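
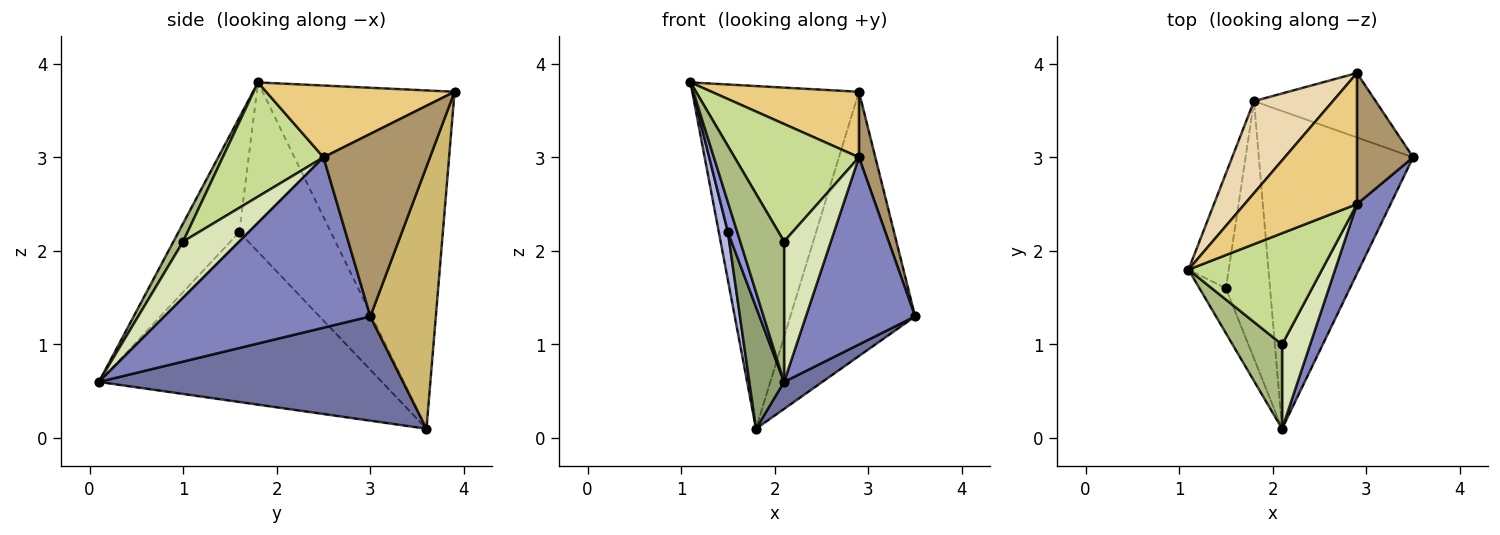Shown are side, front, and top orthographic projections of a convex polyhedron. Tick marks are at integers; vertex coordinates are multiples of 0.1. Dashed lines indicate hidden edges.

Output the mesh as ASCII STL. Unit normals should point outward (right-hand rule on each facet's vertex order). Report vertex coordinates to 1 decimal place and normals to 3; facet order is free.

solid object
 facet normal 0.559 -0.070 -0.826
  outer loop
   vertex 1.8 3.6 0.1
   vertex 3.5 3.0 1.3
   vertex 2.1 0.1 0.6
  endloop
 endfacet
 facet normal 0.870 -0.462 0.171
  outer loop
   vertex 2.9 2.5 3.0
   vertex 2.1 0.1 0.6
   vertex 3.5 3.0 1.3
  endloop
 endfacet
 facet normal -0.964 -0.148 -0.222
  outer loop
   vertex 1.5 1.6 2.2
   vertex 2.1 0.1 0.6
   vertex 1.1 1.8 3.8
  endloop
 endfacet
 facet normal -0.968 -0.096 -0.230
  outer loop
   vertex 1.5 1.6 2.2
   vertex 1.1 1.8 3.8
   vertex 1.8 3.6 0.1
  endloop
 endfacet
 facet normal -0.961 -0.118 -0.250
  outer loop
   vertex 1.5 1.6 2.2
   vertex 1.8 3.6 0.1
   vertex 2.1 0.1 0.6
  endloop
 endfacet
 facet normal 0.185 -0.843 0.506
  outer loop
   vertex 2.1 1.0 2.1
   vertex 1.1 1.8 3.8
   vertex 2.1 0.1 0.6
  endloop
 endfacet
 facet normal 0.507 -0.626 0.593
  outer loop
   vertex 2.1 1.0 2.1
   vertex 2.9 2.5 3.0
   vertex 1.1 1.8 3.8
  endloop
 endfacet
 facet normal 0.717 -0.598 0.359
  outer loop
   vertex 2.1 1.0 2.1
   vertex 2.1 0.1 0.6
   vertex 2.9 2.5 3.0
  endloop
 endfacet
 facet normal 0.946 -0.145 0.291
  outer loop
   vertex 2.9 3.9 3.7
   vertex 2.9 2.5 3.0
   vertex 3.5 3.0 1.3
  endloop
 endfacet
 facet normal 0.454 0.865 -0.211
  outer loop
   vertex 2.9 3.9 3.7
   vertex 3.5 3.0 1.3
   vertex 1.8 3.6 0.1
  endloop
 endfacet
 facet normal 0.496 -0.388 0.777
  outer loop
   vertex 2.9 3.9 3.7
   vertex 1.1 1.8 3.8
   vertex 2.9 2.5 3.0
  endloop
 endfacet
 facet normal -0.744 0.646 0.173
  outer loop
   vertex 2.9 3.9 3.7
   vertex 1.8 3.6 0.1
   vertex 1.1 1.8 3.8
  endloop
 endfacet
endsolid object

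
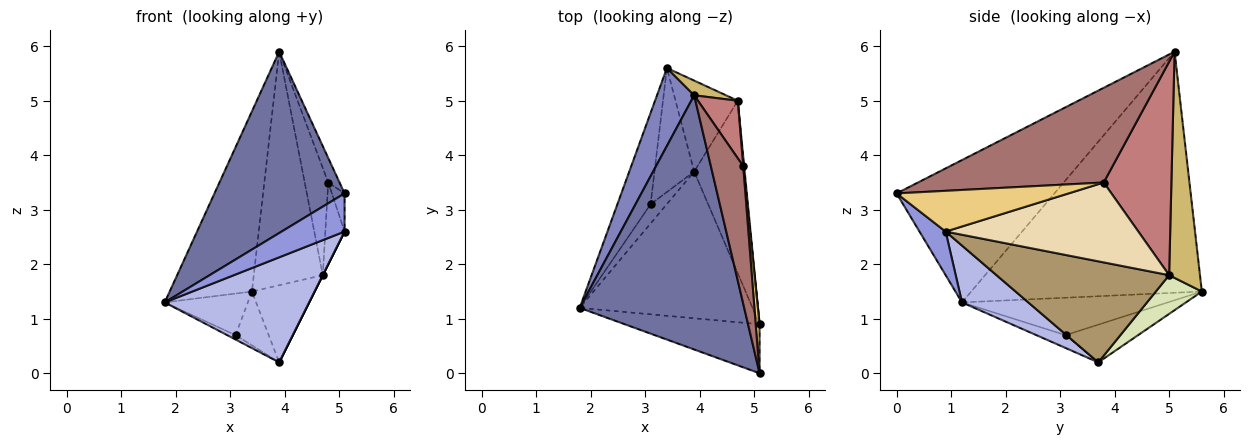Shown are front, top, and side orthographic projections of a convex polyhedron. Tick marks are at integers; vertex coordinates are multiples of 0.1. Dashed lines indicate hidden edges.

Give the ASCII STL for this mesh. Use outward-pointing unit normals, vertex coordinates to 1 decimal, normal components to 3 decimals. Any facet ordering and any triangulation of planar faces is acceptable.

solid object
 facet normal -0.576 -0.475 0.665
  outer loop
   vertex 3.9 5.1 5.9
   vertex 1.8 1.2 1.3
   vertex 5.1 0.0 3.3
  endloop
 endfacet
 facet normal -0.932 0.332 0.144
  outer loop
   vertex 3.9 5.1 5.9
   vertex 3.4 5.6 1.5
   vertex 1.8 1.2 1.3
  endloop
 endfacet
 facet normal 0.247 -0.595 -0.765
  outer loop
   vertex 5.1 0.9 2.6
   vertex 5.1 0.0 3.3
   vertex 1.8 1.2 1.3
  endloop
 endfacet
 facet normal 0.258 -0.563 -0.785
  outer loop
   vertex 5.1 0.9 2.6
   vertex 1.8 1.2 1.3
   vertex 3.9 3.7 0.2
  endloop
 endfacet
 facet normal -0.716 0.289 -0.635
  outer loop
   vertex 3.1 3.1 0.7
   vertex 1.8 1.2 1.3
   vertex 3.4 5.6 1.5
  endloop
 endfacet
 facet normal -0.614 0.177 -0.770
  outer loop
   vertex 3.1 3.1 0.7
   vertex 3.9 3.7 0.2
   vertex 1.8 1.2 1.3
  endloop
 endfacet
 facet normal -0.657 0.300 -0.691
  outer loop
   vertex 3.1 3.1 0.7
   vertex 3.4 5.6 1.5
   vertex 3.9 3.7 0.2
  endloop
 endfacet
 facet normal 0.429 0.584 -0.689
  outer loop
   vertex 4.7 5.0 1.8
   vertex 3.9 3.7 0.2
   vertex 3.4 5.6 1.5
  endloop
 endfacet
 facet normal 0.894 0.000 -0.447
  outer loop
   vertex 4.7 5.0 1.8
   vertex 5.1 0.9 2.6
   vertex 3.9 3.7 0.2
  endloop
 endfacet
 facet normal 0.407 0.911 0.057
  outer loop
   vertex 4.7 5.0 1.8
   vertex 3.4 5.6 1.5
   vertex 3.9 5.1 5.9
  endloop
 endfacet
 facet normal 0.993 0.073 0.094
  outer loop
   vertex 4.8 3.8 3.5
   vertex 5.1 0.0 3.3
   vertex 5.1 0.9 2.6
  endloop
 endfacet
 facet normal 0.995 0.099 0.012
  outer loop
   vertex 4.8 3.8 3.5
   vertex 5.1 0.9 2.6
   vertex 4.7 5.0 1.8
  endloop
 endfacet
 facet normal 0.945 0.058 0.323
  outer loop
   vertex 4.8 3.8 3.5
   vertex 3.9 5.1 5.9
   vertex 5.1 0.0 3.3
  endloop
 endfacet
 facet normal 0.930 0.323 0.174
  outer loop
   vertex 4.8 3.8 3.5
   vertex 4.7 5.0 1.8
   vertex 3.9 5.1 5.9
  endloop
 endfacet
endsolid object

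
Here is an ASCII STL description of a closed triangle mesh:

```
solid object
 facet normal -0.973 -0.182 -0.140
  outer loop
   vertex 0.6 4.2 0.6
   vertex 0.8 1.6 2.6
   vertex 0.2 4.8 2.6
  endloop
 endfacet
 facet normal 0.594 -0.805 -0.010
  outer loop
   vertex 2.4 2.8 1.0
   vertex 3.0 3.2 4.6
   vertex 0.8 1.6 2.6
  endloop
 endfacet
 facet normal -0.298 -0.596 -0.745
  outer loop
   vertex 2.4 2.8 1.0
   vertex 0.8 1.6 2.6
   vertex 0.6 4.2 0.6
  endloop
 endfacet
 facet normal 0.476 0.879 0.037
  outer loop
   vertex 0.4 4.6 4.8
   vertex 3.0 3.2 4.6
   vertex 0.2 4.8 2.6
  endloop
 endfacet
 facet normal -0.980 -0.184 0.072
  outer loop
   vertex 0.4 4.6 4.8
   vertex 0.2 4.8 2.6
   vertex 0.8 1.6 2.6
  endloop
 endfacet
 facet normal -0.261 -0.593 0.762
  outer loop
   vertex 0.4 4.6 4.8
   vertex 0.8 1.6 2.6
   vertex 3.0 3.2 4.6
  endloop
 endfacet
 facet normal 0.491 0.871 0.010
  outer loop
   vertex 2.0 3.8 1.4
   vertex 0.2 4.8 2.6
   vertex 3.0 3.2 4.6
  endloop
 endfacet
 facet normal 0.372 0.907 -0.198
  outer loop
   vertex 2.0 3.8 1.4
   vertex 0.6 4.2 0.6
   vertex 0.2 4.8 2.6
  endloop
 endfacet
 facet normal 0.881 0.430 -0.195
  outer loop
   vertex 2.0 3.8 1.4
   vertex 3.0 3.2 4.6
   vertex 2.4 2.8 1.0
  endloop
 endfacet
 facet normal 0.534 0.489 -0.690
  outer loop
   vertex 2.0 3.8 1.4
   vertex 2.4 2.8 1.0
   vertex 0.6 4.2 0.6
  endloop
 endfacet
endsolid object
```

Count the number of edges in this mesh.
15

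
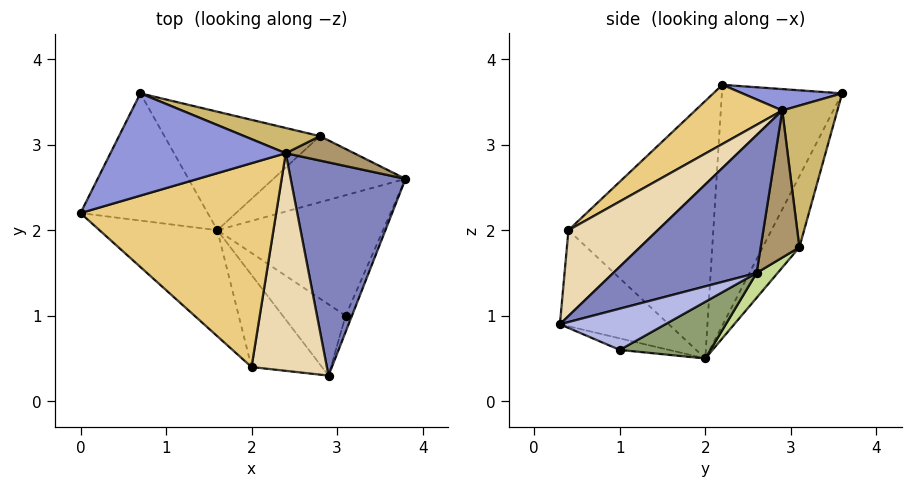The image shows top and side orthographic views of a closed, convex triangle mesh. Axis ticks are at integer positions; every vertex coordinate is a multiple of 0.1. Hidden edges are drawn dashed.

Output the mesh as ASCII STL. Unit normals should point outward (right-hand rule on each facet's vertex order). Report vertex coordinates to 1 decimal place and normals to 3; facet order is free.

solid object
 facet normal -0.818 0.378 -0.433
  outer loop
   vertex 0.7 3.6 3.6
   vertex 1.6 2.0 0.5
   vertex 0.0 2.2 3.7
  endloop
 endfacet
 facet normal 0.696 -0.424 0.580
  outer loop
   vertex 2.4 2.9 3.4
   vertex 2.9 0.3 0.9
   vertex 3.8 2.6 1.5
  endloop
 endfacet
 facet normal 0.121 0.010 0.993
  outer loop
   vertex 2.4 2.9 3.4
   vertex 0.7 3.6 3.6
   vertex 0.0 2.2 3.7
  endloop
 endfacet
 facet normal 0.934 -0.328 -0.143
  outer loop
   vertex 3.1 1.0 0.6
   vertex 3.8 2.6 1.5
   vertex 2.9 0.3 0.9
  endloop
 endfacet
 facet normal 0.301 0.364 -0.881
  outer loop
   vertex 3.1 1.0 0.6
   vertex 1.6 2.0 0.5
   vertex 3.8 2.6 1.5
  endloop
 endfacet
 facet normal -0.170 -0.347 -0.922
  outer loop
   vertex 3.1 1.0 0.6
   vertex 2.9 0.3 0.9
   vertex 1.6 2.0 0.5
  endloop
 endfacet
 facet normal 0.133 0.692 -0.709
  outer loop
   vertex 2.8 3.1 1.8
   vertex 3.8 2.6 1.5
   vertex 1.6 2.0 0.5
  endloop
 endfacet
 facet normal -0.228 0.837 -0.498
  outer loop
   vertex 2.8 3.1 1.8
   vertex 1.6 2.0 0.5
   vertex 0.7 3.6 3.6
  endloop
 endfacet
 facet normal 0.489 0.842 0.228
  outer loop
   vertex 2.8 3.1 1.8
   vertex 2.4 2.9 3.4
   vertex 3.8 2.6 1.5
  endloop
 endfacet
 facet normal 0.393 0.895 0.210
  outer loop
   vertex 2.8 3.1 1.8
   vertex 0.7 3.6 3.6
   vertex 2.4 2.9 3.4
  endloop
 endfacet
 facet normal 0.250 -0.503 0.827
  outer loop
   vertex 2.0 0.4 2.0
   vertex 2.4 2.9 3.4
   vertex 0.0 2.2 3.7
  endloop
 endfacet
 facet normal 0.675 -0.440 0.592
  outer loop
   vertex 2.0 0.4 2.0
   vertex 2.9 0.3 0.9
   vertex 2.4 2.9 3.4
  endloop
 endfacet
 facet normal -0.774 -0.525 -0.354
  outer loop
   vertex 2.0 0.4 2.0
   vertex 0.0 2.2 3.7
   vertex 1.6 2.0 0.5
  endloop
 endfacet
 facet normal -0.643 -0.603 -0.472
  outer loop
   vertex 2.0 0.4 2.0
   vertex 1.6 2.0 0.5
   vertex 2.9 0.3 0.9
  endloop
 endfacet
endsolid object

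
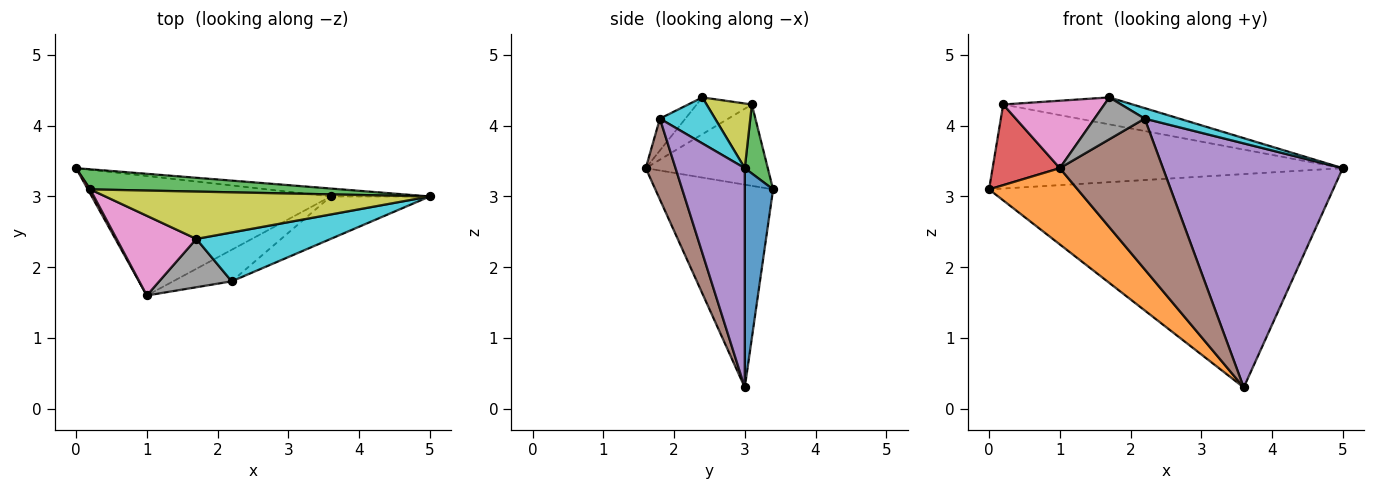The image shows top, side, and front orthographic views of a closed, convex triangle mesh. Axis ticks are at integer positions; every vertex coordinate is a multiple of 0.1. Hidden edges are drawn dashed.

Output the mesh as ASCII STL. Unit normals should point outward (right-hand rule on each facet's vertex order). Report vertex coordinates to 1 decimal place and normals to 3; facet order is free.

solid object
 facet normal 0.082 0.996 -0.037
  outer loop
   vertex 3.6 3.0 0.3
   vertex 0.0 3.4 3.1
   vertex 5.0 3.0 3.4
  endloop
 endfacet
 facet normal -0.582 -0.438 -0.686
  outer loop
   vertex 3.6 3.0 0.3
   vertex 1.0 1.6 3.4
   vertex 0.0 3.4 3.1
  endloop
 endfacet
 facet normal 0.064 0.971 0.232
  outer loop
   vertex 0.2 3.1 4.3
   vertex 5.0 3.0 3.4
   vertex 0.0 3.4 3.1
  endloop
 endfacet
 facet normal -0.876 -0.482 0.025
  outer loop
   vertex 0.2 3.1 4.3
   vertex 0.0 3.4 3.1
   vertex 1.0 1.6 3.4
  endloop
 endfacet
 facet normal 0.355 -0.921 -0.160
  outer loop
   vertex 2.2 1.8 4.1
   vertex 3.6 3.0 0.3
   vertex 5.0 3.0 3.4
  endloop
 endfacet
 facet normal 0.272 -0.942 -0.197
  outer loop
   vertex 2.2 1.8 4.1
   vertex 1.0 1.6 3.4
   vertex 3.6 3.0 0.3
  endloop
 endfacet
 facet normal -0.332 -0.609 0.720
  outer loop
   vertex 1.7 2.4 4.4
   vertex 0.2 3.1 4.3
   vertex 1.0 1.6 3.4
  endloop
 endfacet
 facet normal -0.315 -0.621 0.718
  outer loop
   vertex 1.7 2.4 4.4
   vertex 1.0 1.6 3.4
   vertex 2.2 1.8 4.1
  endloop
 endfacet
 facet normal 0.171 0.488 0.856
  outer loop
   vertex 1.7 2.4 4.4
   vertex 5.0 3.0 3.4
   vertex 0.2 3.1 4.3
  endloop
 endfacet
 facet normal 0.317 -0.199 0.927
  outer loop
   vertex 1.7 2.4 4.4
   vertex 2.2 1.8 4.1
   vertex 5.0 3.0 3.4
  endloop
 endfacet
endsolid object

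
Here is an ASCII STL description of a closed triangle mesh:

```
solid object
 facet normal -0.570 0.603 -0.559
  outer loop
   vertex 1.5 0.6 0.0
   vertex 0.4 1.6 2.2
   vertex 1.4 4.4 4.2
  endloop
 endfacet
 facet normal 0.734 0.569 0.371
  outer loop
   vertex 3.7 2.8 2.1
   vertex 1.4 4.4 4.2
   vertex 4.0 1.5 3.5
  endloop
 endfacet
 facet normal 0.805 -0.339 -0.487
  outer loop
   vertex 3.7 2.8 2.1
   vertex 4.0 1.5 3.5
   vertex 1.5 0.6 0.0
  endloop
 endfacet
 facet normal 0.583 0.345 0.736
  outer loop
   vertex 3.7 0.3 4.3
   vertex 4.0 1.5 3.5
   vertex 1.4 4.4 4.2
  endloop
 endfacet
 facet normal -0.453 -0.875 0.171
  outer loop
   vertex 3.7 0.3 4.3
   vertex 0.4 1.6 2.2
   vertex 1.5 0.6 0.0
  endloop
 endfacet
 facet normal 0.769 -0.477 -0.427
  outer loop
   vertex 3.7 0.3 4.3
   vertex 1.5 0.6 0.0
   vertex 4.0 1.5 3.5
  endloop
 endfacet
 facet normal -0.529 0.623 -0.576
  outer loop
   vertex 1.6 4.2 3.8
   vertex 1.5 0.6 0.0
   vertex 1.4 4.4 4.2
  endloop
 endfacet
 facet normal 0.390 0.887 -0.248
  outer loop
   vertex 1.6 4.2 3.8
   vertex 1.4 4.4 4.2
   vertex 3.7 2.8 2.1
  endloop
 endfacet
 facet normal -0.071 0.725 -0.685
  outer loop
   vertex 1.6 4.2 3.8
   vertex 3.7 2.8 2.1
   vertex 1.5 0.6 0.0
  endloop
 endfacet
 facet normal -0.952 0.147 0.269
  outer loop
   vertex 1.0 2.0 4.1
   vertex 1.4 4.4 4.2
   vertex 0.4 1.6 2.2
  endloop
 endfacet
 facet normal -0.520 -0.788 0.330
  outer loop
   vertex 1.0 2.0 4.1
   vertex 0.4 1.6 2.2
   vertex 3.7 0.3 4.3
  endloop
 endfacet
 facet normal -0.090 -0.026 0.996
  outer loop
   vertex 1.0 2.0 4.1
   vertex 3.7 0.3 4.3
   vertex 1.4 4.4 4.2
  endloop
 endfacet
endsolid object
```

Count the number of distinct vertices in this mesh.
8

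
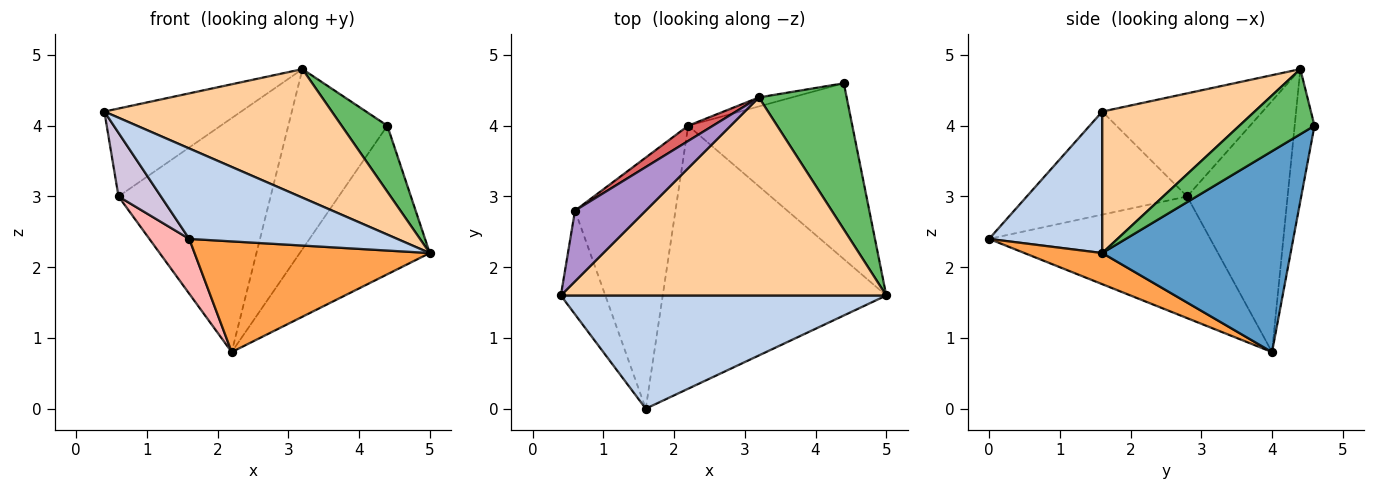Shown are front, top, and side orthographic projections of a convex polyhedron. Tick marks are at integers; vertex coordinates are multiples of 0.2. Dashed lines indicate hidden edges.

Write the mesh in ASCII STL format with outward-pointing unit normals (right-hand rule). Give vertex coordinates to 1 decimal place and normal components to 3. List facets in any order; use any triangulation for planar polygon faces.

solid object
 facet normal 0.683 0.471 -0.558
  outer loop
   vertex 2.2 4.0 0.8
   vertex 4.4 4.6 4.0
   vertex 5.0 1.6 2.2
  endloop
 endfacet
 facet normal 0.322 -0.591 0.740
  outer loop
   vertex 1.6 0.0 2.4
   vertex 5.0 1.6 2.2
   vertex 0.4 1.6 4.2
  endloop
 endfacet
 facet normal 0.127 -0.385 -0.914
  outer loop
   vertex 1.6 0.0 2.4
   vertex 2.2 4.0 0.8
   vertex 5.0 1.6 2.2
  endloop
 endfacet
 facet normal 0.343 -0.511 0.788
  outer loop
   vertex 3.2 4.4 4.8
   vertex 0.4 1.6 4.2
   vertex 5.0 1.6 2.2
  endloop
 endfacet
 facet normal 0.560 -0.341 0.755
  outer loop
   vertex 3.2 4.4 4.8
   vertex 5.0 1.6 2.2
   vertex 4.4 4.6 4.0
  endloop
 endfacet
 facet normal -0.196 0.979 -0.049
  outer loop
   vertex 3.2 4.4 4.8
   vertex 4.4 4.6 4.0
   vertex 2.2 4.0 0.8
  endloop
 endfacet
 facet normal -0.550 0.833 0.054
  outer loop
   vertex 0.6 2.8 3.0
   vertex 3.2 4.4 4.8
   vertex 2.2 4.0 0.8
  endloop
 endfacet
 facet normal -0.764 -0.138 -0.631
  outer loop
   vertex 0.6 2.8 3.0
   vertex 2.2 4.0 0.8
   vertex 1.6 0.0 2.4
  endloop
 endfacet
 facet normal -0.674 0.575 0.463
  outer loop
   vertex 0.6 2.8 3.0
   vertex 0.4 1.6 4.2
   vertex 3.2 4.4 4.8
  endloop
 endfacet
 facet normal -0.892 -0.236 -0.385
  outer loop
   vertex 0.6 2.8 3.0
   vertex 1.6 0.0 2.4
   vertex 0.4 1.6 4.2
  endloop
 endfacet
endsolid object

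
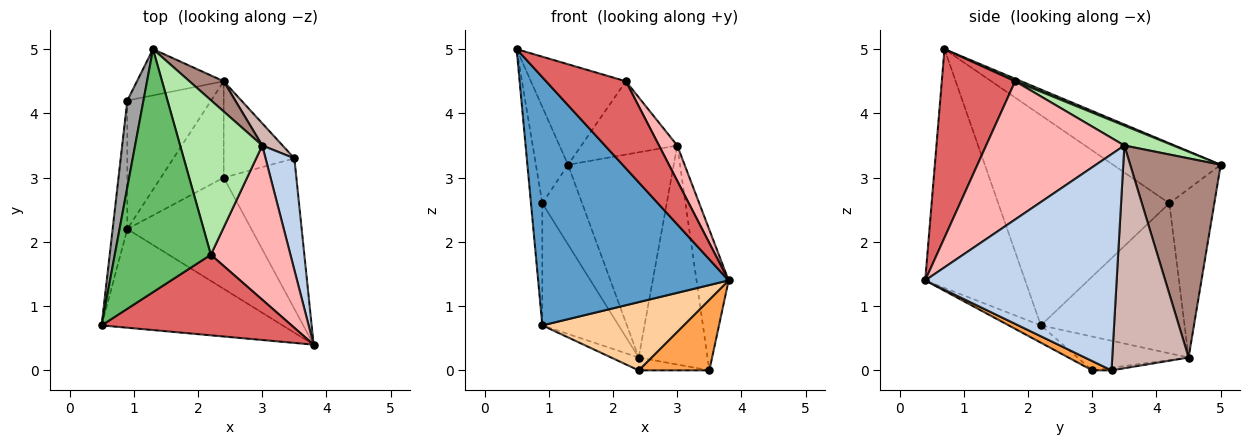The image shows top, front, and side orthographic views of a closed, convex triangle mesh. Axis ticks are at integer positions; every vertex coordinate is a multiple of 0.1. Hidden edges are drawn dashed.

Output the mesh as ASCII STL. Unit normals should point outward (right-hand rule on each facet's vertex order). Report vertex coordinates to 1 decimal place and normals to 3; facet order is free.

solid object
 facet normal -0.438 -0.835 -0.332
  outer loop
   vertex 0.9 2.2 0.7
   vertex 3.8 0.4 1.4
   vertex 0.5 0.7 5.0
  endloop
 endfacet
 facet normal 0.978 0.164 0.130
  outer loop
   vertex 3.0 3.5 3.5
   vertex 3.8 0.4 1.4
   vertex 3.5 3.3 0.0
  endloop
 endfacet
 facet normal 0.115 -0.422 -0.899
  outer loop
   vertex 2.4 3.0 0.0
   vertex 3.5 3.3 0.0
   vertex 3.8 0.4 1.4
  endloop
 endfacet
 facet normal -0.118 -0.519 -0.846
  outer loop
   vertex 2.4 3.0 0.0
   vertex 3.8 0.4 1.4
   vertex 0.9 2.2 0.7
  endloop
 endfacet
 facet normal 0.024 0.382 0.924
  outer loop
   vertex 2.2 1.8 4.5
   vertex 1.3 5.0 3.2
   vertex 0.5 0.7 5.0
  endloop
 endfacet
 facet normal 0.214 0.419 0.883
  outer loop
   vertex 2.2 1.8 4.5
   vertex 3.0 3.5 3.5
   vertex 1.3 5.0 3.2
  endloop
 endfacet
 facet normal 0.559 -0.608 0.563
  outer loop
   vertex 2.2 1.8 4.5
   vertex 0.5 0.7 5.0
   vertex 3.8 0.4 1.4
  endloop
 endfacet
 facet normal 0.861 -0.114 0.496
  outer loop
   vertex 2.2 1.8 4.5
   vertex 3.8 0.4 1.4
   vertex 3.0 3.5 3.5
  endloop
 endfacet
 facet normal -0.470 0.117 -0.875
  outer loop
   vertex 2.4 4.5 0.2
   vertex 2.4 3.0 0.0
   vertex 0.9 2.2 0.7
  endloop
 endfacet
 facet normal -0.036 0.132 -0.991
  outer loop
   vertex 2.4 4.5 0.2
   vertex 3.5 3.3 0.0
   vertex 2.4 3.0 0.0
  endloop
 endfacet
 facet normal 0.646 0.755 0.111
  outer loop
   vertex 2.4 4.5 0.2
   vertex 1.3 5.0 3.2
   vertex 3.0 3.5 3.5
  endloop
 endfacet
 facet normal 0.741 0.668 0.068
  outer loop
   vertex 2.4 4.5 0.2
   vertex 3.0 3.5 3.5
   vertex 3.5 3.3 0.0
  endloop
 endfacet
 facet normal -0.699 0.619 -0.359
  outer loop
   vertex 0.9 4.2 2.6
   vertex 1.3 5.0 3.2
   vertex 2.4 4.5 0.2
  endloop
 endfacet
 facet normal -0.792 0.420 -0.443
  outer loop
   vertex 0.9 4.2 2.6
   vertex 2.4 4.5 0.2
   vertex 0.9 2.2 0.7
  endloop
 endfacet
 facet normal -0.928 0.277 0.249
  outer loop
   vertex 0.9 4.2 2.6
   vertex 0.5 0.7 5.0
   vertex 1.3 5.0 3.2
  endloop
 endfacet
 facet normal -0.995 0.066 -0.070
  outer loop
   vertex 0.9 4.2 2.6
   vertex 0.9 2.2 0.7
   vertex 0.5 0.7 5.0
  endloop
 endfacet
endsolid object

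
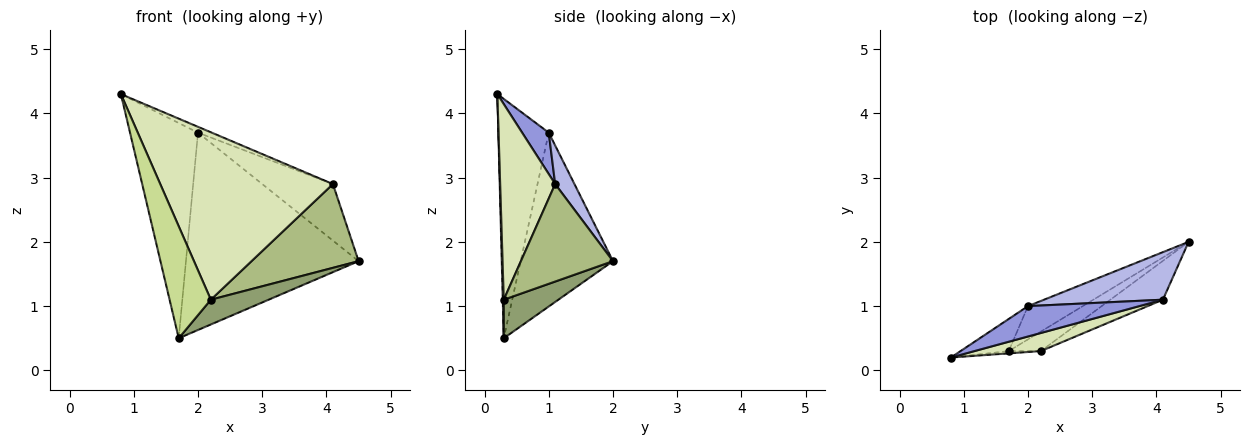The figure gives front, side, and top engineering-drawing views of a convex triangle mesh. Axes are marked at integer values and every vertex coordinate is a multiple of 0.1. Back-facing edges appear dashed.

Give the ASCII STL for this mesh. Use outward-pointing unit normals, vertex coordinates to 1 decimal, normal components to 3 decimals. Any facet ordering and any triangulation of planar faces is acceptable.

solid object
 facet normal -0.591 0.798 -0.119
  outer loop
   vertex 2.0 1.0 3.7
   vertex 1.7 0.3 0.5
   vertex 0.8 0.2 4.3
  endloop
 endfacet
 facet normal -0.467 0.872 -0.147
  outer loop
   vertex 2.0 1.0 3.7
   vertex 4.5 2.0 1.7
   vertex 1.7 0.3 0.5
  endloop
 endfacet
 facet normal 0.343 0.177 0.922
  outer loop
   vertex 4.1 1.1 2.9
   vertex 2.0 1.0 3.7
   vertex 0.8 0.2 4.3
  endloop
 endfacet
 facet normal 0.204 0.749 0.630
  outer loop
   vertex 4.1 1.1 2.9
   vertex 4.5 2.0 1.7
   vertex 2.0 1.0 3.7
  endloop
 endfacet
 facet normal 0.596 -0.631 -0.497
  outer loop
   vertex 2.2 0.3 1.1
   vertex 1.7 0.3 0.5
   vertex 4.5 2.0 1.7
  endloop
 endfacet
 facet normal 0.615 -0.715 -0.331
  outer loop
   vertex 2.2 0.3 1.1
   vertex 4.5 2.0 1.7
   vertex 4.1 1.1 2.9
  endloop
 endfacet
 facet normal 0.025 -0.999 -0.020
  outer loop
   vertex 2.2 0.3 1.1
   vertex 0.8 0.2 4.3
   vertex 1.7 0.3 0.5
  endloop
 endfacet
 facet normal 0.302 -0.948 0.102
  outer loop
   vertex 2.2 0.3 1.1
   vertex 4.1 1.1 2.9
   vertex 0.8 0.2 4.3
  endloop
 endfacet
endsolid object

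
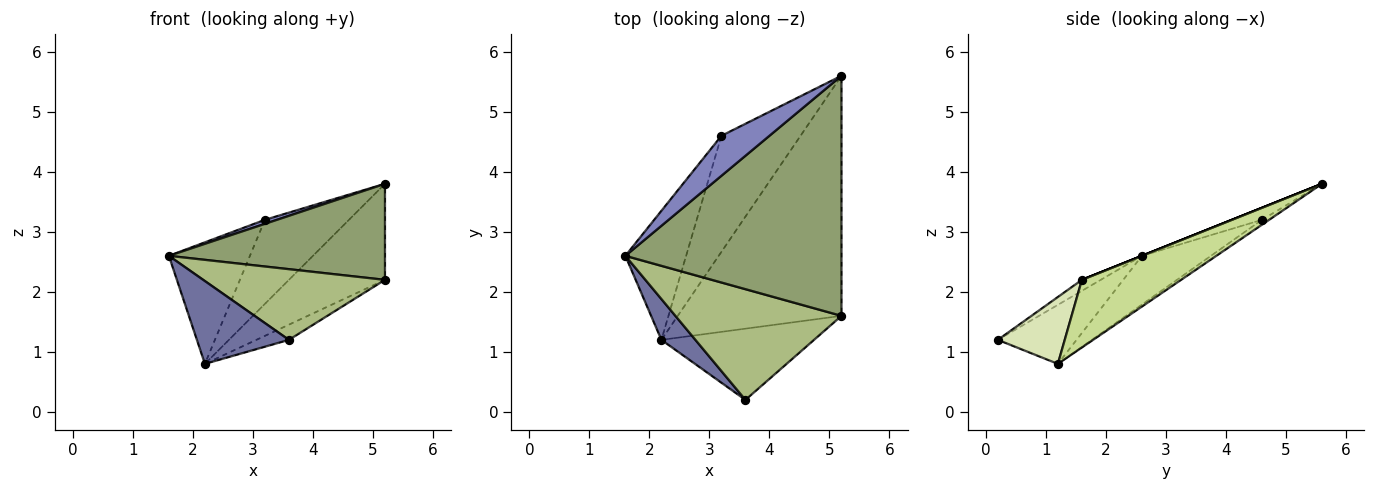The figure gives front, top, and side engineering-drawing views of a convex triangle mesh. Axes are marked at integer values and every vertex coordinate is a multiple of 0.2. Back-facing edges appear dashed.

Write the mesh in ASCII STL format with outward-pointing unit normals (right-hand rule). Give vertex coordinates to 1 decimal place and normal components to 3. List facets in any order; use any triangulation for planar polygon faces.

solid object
 facet normal -0.609 -0.712 0.351
  outer loop
   vertex 2.2 1.2 0.8
   vertex 3.6 0.2 1.2
   vertex 1.6 2.6 2.6
  endloop
 endfacet
 facet normal -0.241 -0.097 0.966
  outer loop
   vertex 3.2 4.6 3.2
   vertex 1.6 2.6 2.6
   vertex 5.2 5.6 3.8
  endloop
 endfacet
 facet normal -0.504 0.592 -0.629
  outer loop
   vertex 3.2 4.6 3.2
   vertex 2.2 1.2 0.8
   vertex 1.6 2.6 2.6
  endloop
 endfacet
 facet normal -0.050 0.586 -0.809
  outer loop
   vertex 3.2 4.6 3.2
   vertex 5.2 5.6 3.8
   vertex 2.2 1.2 0.8
  endloop
 endfacet
 facet normal 0.000 -0.371 0.928
  outer loop
   vertex 5.2 1.6 2.2
   vertex 5.2 5.6 3.8
   vertex 1.6 2.6 2.6
  endloop
 endfacet
 facet normal -0.056 -0.537 0.842
  outer loop
   vertex 5.2 1.6 2.2
   vertex 1.6 2.6 2.6
   vertex 3.6 0.2 1.2
  endloop
 endfacet
 facet normal 0.358 0.347 -0.867
  outer loop
   vertex 5.2 1.6 2.2
   vertex 2.2 1.2 0.8
   vertex 5.2 5.6 3.8
  endloop
 endfacet
 facet normal 0.394 0.192 -0.899
  outer loop
   vertex 5.2 1.6 2.2
   vertex 3.6 0.2 1.2
   vertex 2.2 1.2 0.8
  endloop
 endfacet
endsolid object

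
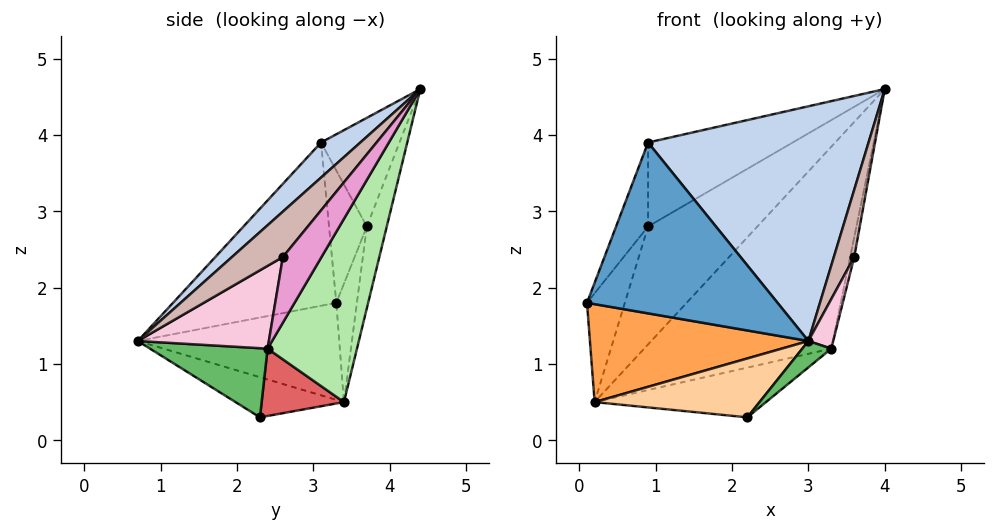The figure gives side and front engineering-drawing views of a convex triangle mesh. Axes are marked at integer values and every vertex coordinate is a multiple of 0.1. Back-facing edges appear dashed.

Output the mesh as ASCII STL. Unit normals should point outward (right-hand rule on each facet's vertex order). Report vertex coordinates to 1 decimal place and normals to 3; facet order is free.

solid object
 facet normal -0.641 -0.748 0.173
  outer loop
   vertex 0.9 3.1 3.9
   vertex 0.1 3.3 1.8
   vertex 3.0 0.7 1.3
  endloop
 endfacet
 facet normal 0.121 -0.679 0.724
  outer loop
   vertex 0.9 3.1 3.9
   vertex 3.0 0.7 1.3
   vertex 4.0 4.4 4.6
  endloop
 endfacet
 facet normal -0.674 -0.731 -0.108
  outer loop
   vertex 0.2 3.4 0.5
   vertex 3.0 0.7 1.3
   vertex 0.1 3.3 1.8
  endloop
 endfacet
 facet normal -0.409 -0.622 -0.668
  outer loop
   vertex 0.2 3.4 0.5
   vertex 2.2 2.3 0.3
   vertex 3.0 0.7 1.3
  endloop
 endfacet
 facet normal 0.634 -0.156 -0.757
  outer loop
   vertex 3.3 2.4 1.2
   vertex 3.0 0.7 1.3
   vertex 2.2 2.3 0.3
  endloop
 endfacet
 facet normal 0.366 0.767 -0.527
  outer loop
   vertex 3.3 2.4 1.2
   vertex 0.2 3.4 0.5
   vertex 4.0 4.4 4.6
  endloop
 endfacet
 facet normal 0.366 0.763 -0.533
  outer loop
   vertex 3.3 2.4 1.2
   vertex 2.2 2.3 0.3
   vertex 0.2 3.4 0.5
  endloop
 endfacet
 facet normal -0.720 0.609 0.332
  outer loop
   vertex 0.9 3.7 2.8
   vertex 0.1 3.3 1.8
   vertex 0.9 3.1 3.9
  endloop
 endfacet
 facet normal -0.430 0.793 0.432
  outer loop
   vertex 0.9 3.7 2.8
   vertex 0.9 3.1 3.9
   vertex 4.0 4.4 4.6
  endloop
 endfacet
 facet normal -0.478 0.878 0.031
  outer loop
   vertex 0.9 3.7 2.8
   vertex 0.2 3.4 0.5
   vertex 0.1 3.3 1.8
  endloop
 endfacet
 facet normal -0.179 0.981 -0.074
  outer loop
   vertex 0.9 3.7 2.8
   vertex 4.0 4.4 4.6
   vertex 0.2 3.4 0.5
  endloop
 endfacet
 facet normal 0.920 -0.368 0.134
  outer loop
   vertex 3.6 2.6 2.4
   vertex 4.0 4.4 4.6
   vertex 3.0 0.7 1.3
  endloop
 endfacet
 facet normal 0.961 0.101 -0.257
  outer loop
   vertex 3.6 2.6 2.4
   vertex 3.3 2.4 1.2
   vertex 4.0 4.4 4.6
  endloop
 endfacet
 facet normal 0.961 -0.182 -0.210
  outer loop
   vertex 3.6 2.6 2.4
   vertex 3.0 0.7 1.3
   vertex 3.3 2.4 1.2
  endloop
 endfacet
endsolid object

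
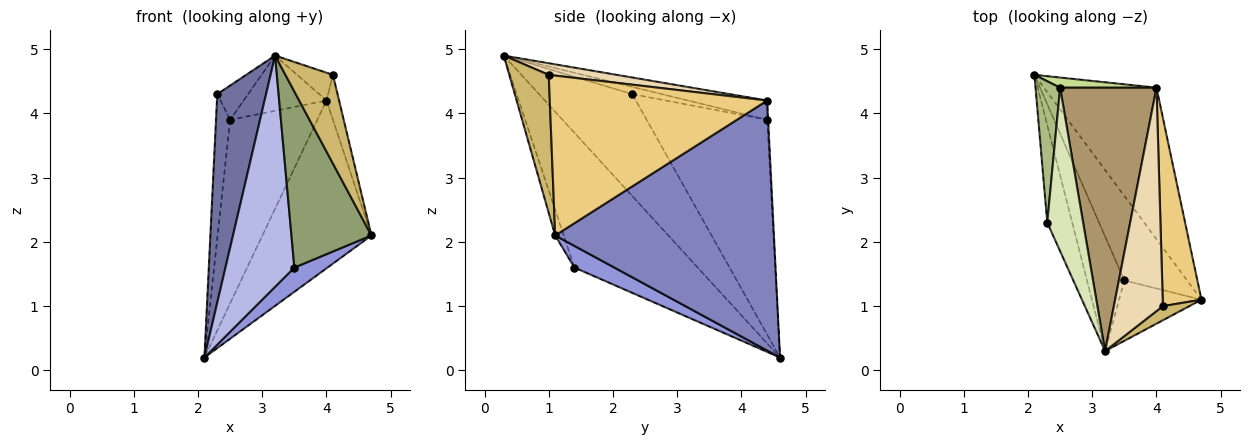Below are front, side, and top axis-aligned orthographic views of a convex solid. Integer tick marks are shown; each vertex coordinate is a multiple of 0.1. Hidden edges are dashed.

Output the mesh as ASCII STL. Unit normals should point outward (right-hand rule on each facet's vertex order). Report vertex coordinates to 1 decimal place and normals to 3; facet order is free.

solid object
 facet normal -0.866 -0.453 -0.212
  outer loop
   vertex 2.3 2.3 4.3
   vertex 2.1 4.6 0.2
   vertex 3.2 0.3 4.9
  endloop
 endfacet
 facet normal 0.830 0.414 -0.374
  outer loop
   vertex 4.0 4.4 4.2
   vertex 4.7 1.1 2.1
   vertex 2.1 4.6 0.2
  endloop
 endfacet
 facet normal 0.315 -0.261 -0.912
  outer loop
   vertex 3.5 1.4 1.6
   vertex 2.1 4.6 0.2
   vertex 4.7 1.1 2.1
  endloop
 endfacet
 facet normal -0.848 -0.474 -0.235
  outer loop
   vertex 3.5 1.4 1.6
   vertex 3.2 0.3 4.9
   vertex 2.1 4.6 0.2
  endloop
 endfacet
 facet normal -0.101 -0.941 -0.323
  outer loop
   vertex 3.5 1.4 1.6
   vertex 4.7 1.1 2.1
   vertex 3.2 0.3 4.9
  endloop
 endfacet
 facet normal -0.987 0.115 0.113
  outer loop
   vertex 2.5 4.4 3.9
   vertex 2.1 4.6 0.2
   vertex 2.3 2.3 4.3
  endloop
 endfacet
 facet normal -0.011 0.998 0.055
  outer loop
   vertex 2.5 4.4 3.9
   vertex 4.0 4.4 4.2
   vertex 2.1 4.6 0.2
  endloop
 endfacet
 facet normal -0.193 0.201 0.960
  outer loop
   vertex 2.5 4.4 3.9
   vertex 2.3 2.3 4.3
   vertex 3.2 0.3 4.9
  endloop
 endfacet
 facet normal -0.192 0.201 0.960
  outer loop
   vertex 2.5 4.4 3.9
   vertex 3.2 0.3 4.9
   vertex 4.0 4.4 4.2
  endloop
 endfacet
 facet normal 0.634 -0.763 0.122
  outer loop
   vertex 4.1 1.0 4.6
   vertex 3.2 0.3 4.9
   vertex 4.7 1.1 2.1
  endloop
 endfacet
 facet normal 0.970 0.056 0.235
  outer loop
   vertex 4.1 1.0 4.6
   vertex 4.7 1.1 2.1
   vertex 4.0 4.4 4.2
  endloop
 endfacet
 facet normal 0.228 0.120 0.966
  outer loop
   vertex 4.1 1.0 4.6
   vertex 4.0 4.4 4.2
   vertex 3.2 0.3 4.9
  endloop
 endfacet
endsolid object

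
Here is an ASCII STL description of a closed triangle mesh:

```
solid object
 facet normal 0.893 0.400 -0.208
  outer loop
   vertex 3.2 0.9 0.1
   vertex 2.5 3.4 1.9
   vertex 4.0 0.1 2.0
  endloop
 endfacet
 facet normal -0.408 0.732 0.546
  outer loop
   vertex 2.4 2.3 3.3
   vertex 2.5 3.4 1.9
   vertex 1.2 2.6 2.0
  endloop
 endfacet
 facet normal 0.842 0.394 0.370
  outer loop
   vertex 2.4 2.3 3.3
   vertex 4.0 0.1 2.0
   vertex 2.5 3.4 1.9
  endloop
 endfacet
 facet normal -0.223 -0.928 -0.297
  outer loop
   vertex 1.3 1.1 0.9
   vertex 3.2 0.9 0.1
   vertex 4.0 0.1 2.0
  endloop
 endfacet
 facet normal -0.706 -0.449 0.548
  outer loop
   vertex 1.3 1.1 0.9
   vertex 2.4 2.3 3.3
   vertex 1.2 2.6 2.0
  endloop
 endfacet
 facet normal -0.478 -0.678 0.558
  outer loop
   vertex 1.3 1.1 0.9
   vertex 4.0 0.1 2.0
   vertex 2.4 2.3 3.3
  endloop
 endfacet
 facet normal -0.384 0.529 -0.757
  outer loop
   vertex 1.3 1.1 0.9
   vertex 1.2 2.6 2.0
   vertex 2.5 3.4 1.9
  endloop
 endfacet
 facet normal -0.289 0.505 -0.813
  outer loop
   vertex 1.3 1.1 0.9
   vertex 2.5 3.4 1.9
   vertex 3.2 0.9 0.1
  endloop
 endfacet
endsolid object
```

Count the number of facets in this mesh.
8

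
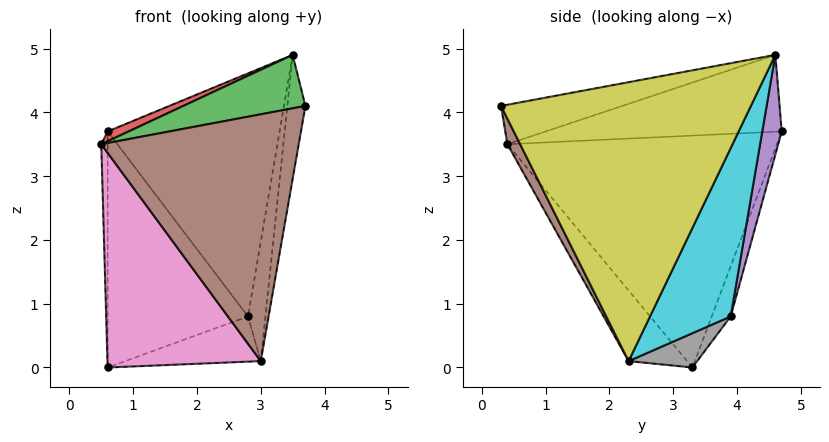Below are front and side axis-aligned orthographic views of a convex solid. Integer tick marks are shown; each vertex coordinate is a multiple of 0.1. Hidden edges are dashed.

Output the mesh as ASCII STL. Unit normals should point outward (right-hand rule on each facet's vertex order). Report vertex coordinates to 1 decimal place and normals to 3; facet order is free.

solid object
 facet normal -1.000 0.024 -0.009
  outer loop
   vertex 0.6 3.3 0.0
   vertex 0.5 0.4 3.5
   vertex 0.6 4.7 3.7
  endloop
 endfacet
 facet normal -0.125 0.928 -0.351
  outer loop
   vertex 2.8 3.9 0.8
   vertex 0.6 3.3 0.0
   vertex 0.6 4.7 3.7
  endloop
 endfacet
 facet normal -0.187 -0.188 0.964
  outer loop
   vertex 3.5 4.6 4.9
   vertex 0.5 0.4 3.5
   vertex 3.7 0.3 4.1
  endloop
 endfacet
 facet normal -0.383 -0.034 0.923
  outer loop
   vertex 3.5 4.6 4.9
   vertex 0.6 4.7 3.7
   vertex 0.5 0.4 3.5
  endloop
 endfacet
 facet normal 0.110 0.976 -0.186
  outer loop
   vertex 3.5 4.6 4.9
   vertex 2.8 3.9 0.8
   vertex 0.6 4.7 3.7
  endloop
 endfacet
 facet normal 0.057 -0.889 -0.454
  outer loop
   vertex 3.0 2.3 0.1
   vertex 3.7 0.3 4.1
   vertex 0.5 0.4 3.5
  endloop
 endfacet
 facet normal -0.281 -0.735 -0.617
  outer loop
   vertex 3.0 2.3 0.1
   vertex 0.5 0.4 3.5
   vertex 0.6 3.3 0.0
  endloop
 endfacet
 facet normal 0.209 0.414 -0.886
  outer loop
   vertex 3.0 2.3 0.1
   vertex 0.6 3.3 0.0
   vertex 2.8 3.9 0.8
  endloop
 endfacet
 facet normal 0.988 0.071 -0.137
  outer loop
   vertex 3.0 2.3 0.1
   vertex 3.5 4.6 4.9
   vertex 3.7 0.3 4.1
  endloop
 endfacet
 facet normal 0.958 0.207 -0.199
  outer loop
   vertex 3.0 2.3 0.1
   vertex 2.8 3.9 0.8
   vertex 3.5 4.6 4.9
  endloop
 endfacet
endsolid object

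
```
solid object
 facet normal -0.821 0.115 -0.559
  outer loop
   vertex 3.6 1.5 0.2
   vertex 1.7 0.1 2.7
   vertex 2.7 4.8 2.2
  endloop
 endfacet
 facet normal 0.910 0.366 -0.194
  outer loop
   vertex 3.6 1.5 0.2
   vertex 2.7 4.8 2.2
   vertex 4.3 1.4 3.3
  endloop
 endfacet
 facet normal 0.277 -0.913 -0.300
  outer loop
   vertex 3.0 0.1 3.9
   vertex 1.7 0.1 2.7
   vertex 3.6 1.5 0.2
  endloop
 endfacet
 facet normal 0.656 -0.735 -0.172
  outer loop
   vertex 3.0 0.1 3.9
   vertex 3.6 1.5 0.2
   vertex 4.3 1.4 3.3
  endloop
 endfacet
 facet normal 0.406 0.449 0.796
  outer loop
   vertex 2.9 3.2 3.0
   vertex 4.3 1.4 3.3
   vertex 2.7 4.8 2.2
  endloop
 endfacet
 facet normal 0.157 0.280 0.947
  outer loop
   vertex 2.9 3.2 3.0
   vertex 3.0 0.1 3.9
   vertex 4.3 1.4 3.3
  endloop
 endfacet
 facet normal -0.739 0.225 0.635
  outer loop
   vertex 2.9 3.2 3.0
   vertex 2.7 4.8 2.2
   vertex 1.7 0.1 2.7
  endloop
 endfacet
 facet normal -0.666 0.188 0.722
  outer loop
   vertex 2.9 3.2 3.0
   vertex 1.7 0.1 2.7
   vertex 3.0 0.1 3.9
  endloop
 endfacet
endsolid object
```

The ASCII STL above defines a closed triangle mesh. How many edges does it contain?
12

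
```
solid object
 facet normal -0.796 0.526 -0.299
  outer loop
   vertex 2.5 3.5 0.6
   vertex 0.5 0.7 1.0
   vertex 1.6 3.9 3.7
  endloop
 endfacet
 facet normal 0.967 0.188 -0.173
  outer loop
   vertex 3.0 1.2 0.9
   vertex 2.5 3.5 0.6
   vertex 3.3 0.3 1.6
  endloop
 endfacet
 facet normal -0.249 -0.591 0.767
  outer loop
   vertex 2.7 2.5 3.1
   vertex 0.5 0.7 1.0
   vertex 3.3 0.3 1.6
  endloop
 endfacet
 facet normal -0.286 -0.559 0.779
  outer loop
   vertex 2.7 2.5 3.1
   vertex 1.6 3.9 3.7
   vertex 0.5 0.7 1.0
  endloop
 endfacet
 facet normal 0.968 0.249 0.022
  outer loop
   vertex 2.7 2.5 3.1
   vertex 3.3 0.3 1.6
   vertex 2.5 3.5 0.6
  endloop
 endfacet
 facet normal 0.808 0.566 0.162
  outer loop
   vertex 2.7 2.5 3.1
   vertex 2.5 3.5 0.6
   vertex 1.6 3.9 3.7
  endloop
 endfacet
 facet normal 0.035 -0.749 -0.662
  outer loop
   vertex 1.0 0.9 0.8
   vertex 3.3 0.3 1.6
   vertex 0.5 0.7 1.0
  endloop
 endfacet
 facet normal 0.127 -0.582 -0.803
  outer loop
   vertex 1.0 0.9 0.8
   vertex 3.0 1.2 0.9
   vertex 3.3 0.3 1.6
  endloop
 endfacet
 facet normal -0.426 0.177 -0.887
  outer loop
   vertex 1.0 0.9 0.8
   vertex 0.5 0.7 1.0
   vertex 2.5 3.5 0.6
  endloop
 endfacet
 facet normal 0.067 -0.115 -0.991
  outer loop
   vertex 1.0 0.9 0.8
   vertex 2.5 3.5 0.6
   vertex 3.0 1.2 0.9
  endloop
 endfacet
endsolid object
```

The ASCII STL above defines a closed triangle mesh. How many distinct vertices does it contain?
7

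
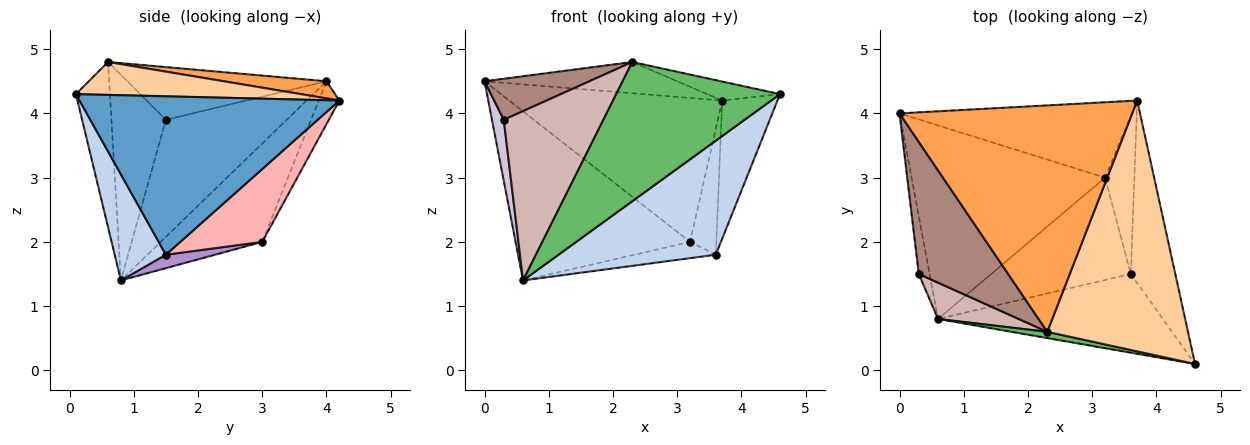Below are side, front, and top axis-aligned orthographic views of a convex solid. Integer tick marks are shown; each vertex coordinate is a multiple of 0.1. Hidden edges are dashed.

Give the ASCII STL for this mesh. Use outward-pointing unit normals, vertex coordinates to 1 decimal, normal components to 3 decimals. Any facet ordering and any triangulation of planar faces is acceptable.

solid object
 facet normal 0.943 0.201 -0.265
  outer loop
   vertex 3.6 1.5 1.8
   vertex 3.7 4.2 4.2
   vertex 4.6 0.1 4.3
  endloop
 endfacet
 facet normal 0.259 -0.795 -0.549
  outer loop
   vertex 3.6 1.5 1.8
   vertex 4.6 0.1 4.3
   vertex 0.6 0.8 1.4
  endloop
 endfacet
 facet normal 0.073 0.136 0.988
  outer loop
   vertex 2.3 0.6 4.8
   vertex 3.7 4.2 4.2
   vertex 0.0 4.0 4.5
  endloop
 endfacet
 facet normal 0.227 0.074 0.971
  outer loop
   vertex 2.3 0.6 4.8
   vertex 4.6 0.1 4.3
   vertex 3.7 4.2 4.2
  endloop
 endfacet
 facet normal -0.203 -0.978 0.044
  outer loop
   vertex 2.3 0.6 4.8
   vertex 0.6 0.8 1.4
   vertex 4.6 0.1 4.3
  endloop
 endfacet
 facet normal -0.085 0.883 -0.462
  outer loop
   vertex 3.2 3.0 2.0
   vertex 0.0 4.0 4.5
   vertex 3.7 4.2 4.2
  endloop
 endfacet
 facet normal -0.358 0.614 -0.703
  outer loop
   vertex 3.2 3.0 2.0
   vertex 0.6 0.8 1.4
   vertex 0.0 4.0 4.5
  endloop
 endfacet
 facet normal 0.889 0.285 -0.358
  outer loop
   vertex 3.2 3.0 2.0
   vertex 3.7 4.2 4.2
   vertex 3.6 1.5 1.8
  endloop
 endfacet
 facet normal 0.095 0.156 -0.983
  outer loop
   vertex 3.2 3.0 2.0
   vertex 3.6 1.5 1.8
   vertex 0.6 0.8 1.4
  endloop
 endfacet
 facet normal -0.991 -0.097 -0.092
  outer loop
   vertex 0.3 1.5 3.9
   vertex 0.0 4.0 4.5
   vertex 0.6 0.8 1.4
  endloop
 endfacet
 facet normal -0.491 -0.259 0.832
  outer loop
   vertex 0.3 1.5 3.9
   vertex 2.3 0.6 4.8
   vertex 0.0 4.0 4.5
  endloop
 endfacet
 facet normal -0.471 -0.862 0.185
  outer loop
   vertex 0.3 1.5 3.9
   vertex 0.6 0.8 1.4
   vertex 2.3 0.6 4.8
  endloop
 endfacet
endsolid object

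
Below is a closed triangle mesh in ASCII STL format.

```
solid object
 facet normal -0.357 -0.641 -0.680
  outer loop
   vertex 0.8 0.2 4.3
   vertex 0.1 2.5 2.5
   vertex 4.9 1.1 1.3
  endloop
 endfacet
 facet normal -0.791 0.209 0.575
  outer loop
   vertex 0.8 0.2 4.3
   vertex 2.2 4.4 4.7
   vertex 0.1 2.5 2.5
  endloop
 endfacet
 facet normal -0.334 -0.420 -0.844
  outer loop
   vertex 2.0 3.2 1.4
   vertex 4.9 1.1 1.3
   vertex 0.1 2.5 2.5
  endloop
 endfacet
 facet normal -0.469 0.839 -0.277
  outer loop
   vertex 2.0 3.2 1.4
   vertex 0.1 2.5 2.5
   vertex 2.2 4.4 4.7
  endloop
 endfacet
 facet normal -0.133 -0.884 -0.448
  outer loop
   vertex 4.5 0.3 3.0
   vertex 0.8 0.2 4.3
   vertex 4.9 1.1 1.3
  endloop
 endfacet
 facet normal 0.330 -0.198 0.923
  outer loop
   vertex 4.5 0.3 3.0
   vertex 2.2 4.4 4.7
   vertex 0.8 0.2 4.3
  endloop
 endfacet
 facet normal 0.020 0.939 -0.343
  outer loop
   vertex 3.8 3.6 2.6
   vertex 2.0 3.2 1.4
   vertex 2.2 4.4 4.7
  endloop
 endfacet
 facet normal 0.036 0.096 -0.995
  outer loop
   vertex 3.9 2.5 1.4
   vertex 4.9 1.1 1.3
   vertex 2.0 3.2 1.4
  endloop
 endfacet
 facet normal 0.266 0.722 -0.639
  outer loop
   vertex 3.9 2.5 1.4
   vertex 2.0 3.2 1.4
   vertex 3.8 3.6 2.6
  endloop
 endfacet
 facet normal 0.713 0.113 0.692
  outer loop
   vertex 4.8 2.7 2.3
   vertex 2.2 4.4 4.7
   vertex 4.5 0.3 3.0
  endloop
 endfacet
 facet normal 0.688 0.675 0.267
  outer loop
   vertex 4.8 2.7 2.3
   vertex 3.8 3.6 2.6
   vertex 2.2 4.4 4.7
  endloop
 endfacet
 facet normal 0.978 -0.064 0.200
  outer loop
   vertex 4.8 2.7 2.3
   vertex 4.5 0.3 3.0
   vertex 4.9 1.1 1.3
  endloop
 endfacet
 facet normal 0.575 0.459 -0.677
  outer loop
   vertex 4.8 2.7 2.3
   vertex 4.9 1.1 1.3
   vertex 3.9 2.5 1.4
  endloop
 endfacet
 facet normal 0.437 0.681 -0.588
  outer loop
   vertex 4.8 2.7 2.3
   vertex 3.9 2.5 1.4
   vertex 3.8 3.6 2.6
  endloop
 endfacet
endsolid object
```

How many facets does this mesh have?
14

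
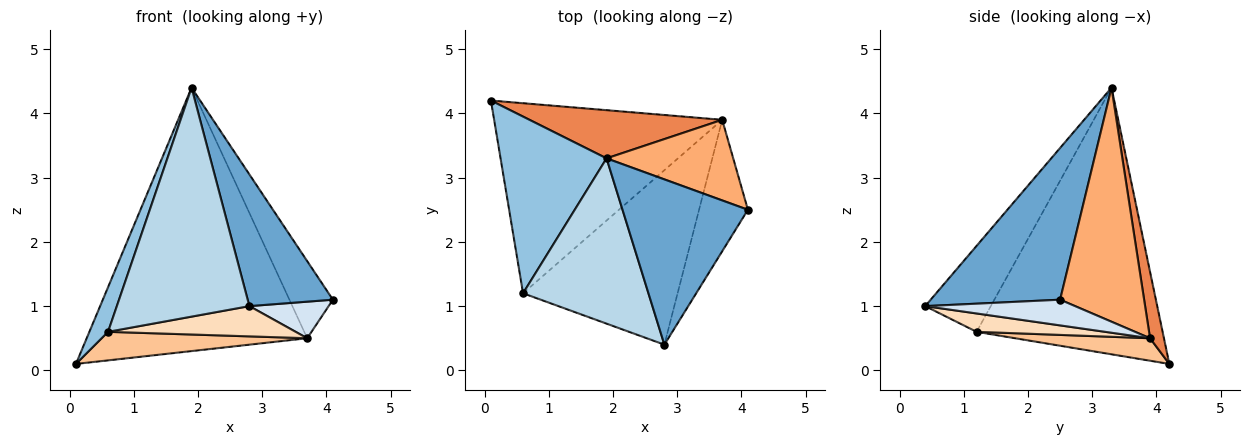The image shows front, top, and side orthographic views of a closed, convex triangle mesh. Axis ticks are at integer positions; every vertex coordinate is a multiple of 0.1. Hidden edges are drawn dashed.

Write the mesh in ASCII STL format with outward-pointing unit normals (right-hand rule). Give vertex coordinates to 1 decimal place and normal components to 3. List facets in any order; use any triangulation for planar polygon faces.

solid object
 facet normal 0.687 -0.453 0.568
  outer loop
   vertex 1.9 3.3 4.4
   vertex 2.8 0.4 1.0
   vertex 4.1 2.5 1.1
  endloop
 endfacet
 facet normal -0.925 -0.093 0.368
  outer loop
   vertex 0.6 1.2 0.6
   vertex 1.9 3.3 4.4
   vertex 0.1 4.2 0.1
  endloop
 endfacet
 facet normal -0.372 -0.752 0.543
  outer loop
   vertex 0.6 1.2 0.6
   vertex 2.8 0.4 1.0
   vertex 1.9 3.3 4.4
  endloop
 endfacet
 facet normal 0.452 -0.239 -0.859
  outer loop
   vertex 3.7 3.9 0.5
   vertex 4.1 2.5 1.1
   vertex 2.8 0.4 1.0
  endloop
 endfacet
 facet normal 0.062 0.982 0.180
  outer loop
   vertex 3.7 3.9 0.5
   vertex 0.1 4.2 0.1
   vertex 1.9 3.3 4.4
  endloop
 endfacet
 facet normal 0.800 0.414 0.433
  outer loop
   vertex 3.7 3.9 0.5
   vertex 1.9 3.3 4.4
   vertex 4.1 2.5 1.1
  endloop
 endfacet
 facet normal 0.097 -0.148 -0.984
  outer loop
   vertex 3.7 3.9 0.5
   vertex 0.6 1.2 0.6
   vertex 0.1 4.2 0.1
  endloop
 endfacet
 facet normal 0.116 -0.170 -0.979
  outer loop
   vertex 3.7 3.9 0.5
   vertex 2.8 0.4 1.0
   vertex 0.6 1.2 0.6
  endloop
 endfacet
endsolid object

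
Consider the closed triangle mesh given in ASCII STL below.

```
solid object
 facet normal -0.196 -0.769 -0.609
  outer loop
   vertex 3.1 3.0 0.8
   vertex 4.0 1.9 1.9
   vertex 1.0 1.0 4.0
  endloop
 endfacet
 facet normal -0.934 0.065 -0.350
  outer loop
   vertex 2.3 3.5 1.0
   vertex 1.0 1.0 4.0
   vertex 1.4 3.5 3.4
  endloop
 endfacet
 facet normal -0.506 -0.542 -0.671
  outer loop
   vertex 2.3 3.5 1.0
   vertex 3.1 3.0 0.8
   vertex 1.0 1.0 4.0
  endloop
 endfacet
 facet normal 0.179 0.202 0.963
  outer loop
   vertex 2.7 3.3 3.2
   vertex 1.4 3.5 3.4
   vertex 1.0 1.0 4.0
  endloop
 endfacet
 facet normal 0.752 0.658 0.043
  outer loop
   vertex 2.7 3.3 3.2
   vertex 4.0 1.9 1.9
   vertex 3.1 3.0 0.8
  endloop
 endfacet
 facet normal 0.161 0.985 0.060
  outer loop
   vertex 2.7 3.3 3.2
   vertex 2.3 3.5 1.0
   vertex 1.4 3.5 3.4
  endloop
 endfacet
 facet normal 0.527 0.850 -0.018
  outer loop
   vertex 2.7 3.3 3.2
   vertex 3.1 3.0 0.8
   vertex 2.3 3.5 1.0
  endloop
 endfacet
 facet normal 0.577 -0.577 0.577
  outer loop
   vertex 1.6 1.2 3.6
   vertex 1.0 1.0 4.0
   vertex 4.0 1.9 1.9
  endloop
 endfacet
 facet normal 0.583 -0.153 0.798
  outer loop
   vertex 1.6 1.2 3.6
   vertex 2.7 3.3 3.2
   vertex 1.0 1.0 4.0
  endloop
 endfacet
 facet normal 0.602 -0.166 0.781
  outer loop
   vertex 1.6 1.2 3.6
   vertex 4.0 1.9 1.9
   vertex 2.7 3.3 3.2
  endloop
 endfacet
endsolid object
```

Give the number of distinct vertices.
7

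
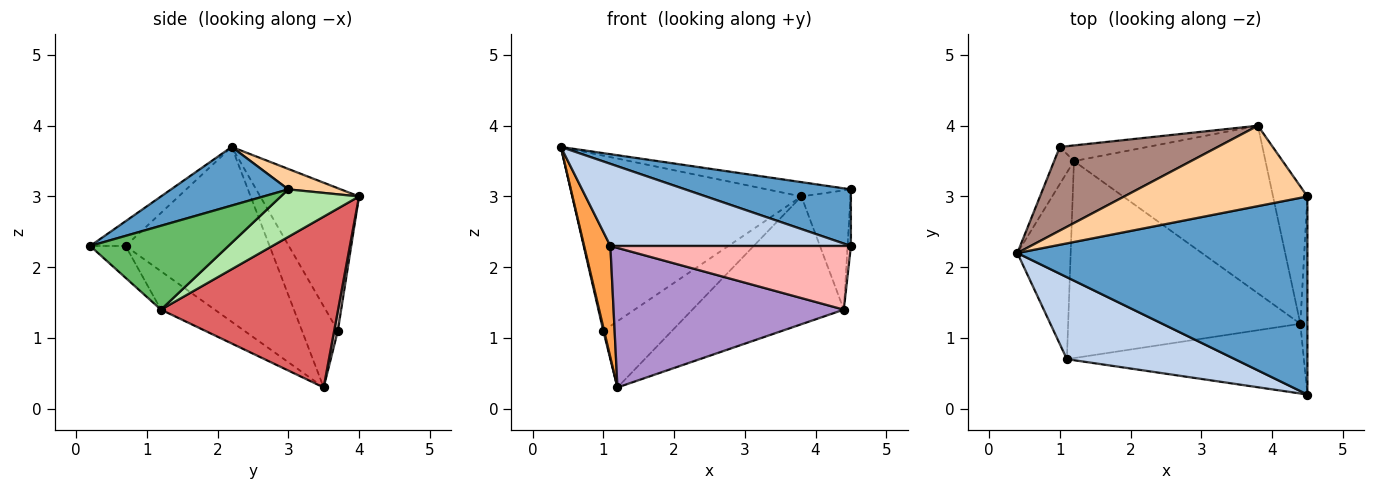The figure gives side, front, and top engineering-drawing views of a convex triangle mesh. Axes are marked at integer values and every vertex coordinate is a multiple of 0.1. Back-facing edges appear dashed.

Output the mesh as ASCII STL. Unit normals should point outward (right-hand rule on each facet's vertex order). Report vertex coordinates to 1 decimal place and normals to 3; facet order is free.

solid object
 facet normal 0.191 -0.270 0.944
  outer loop
   vertex 4.5 0.2 2.3
   vertex 4.5 3.0 3.1
   vertex 0.4 2.2 3.7
  endloop
 endfacet
 facet normal -0.104 -0.704 0.703
  outer loop
   vertex 1.1 0.7 2.3
   vertex 4.5 0.2 2.3
   vertex 0.4 2.2 3.7
  endloop
 endfacet
 facet normal -0.942 -0.172 -0.287
  outer loop
   vertex 1.1 0.7 2.3
   vertex 0.4 2.2 3.7
   vertex 1.2 3.5 0.3
  endloop
 endfacet
 facet normal 0.109 0.174 0.979
  outer loop
   vertex 3.8 4.0 3.0
   vertex 0.4 2.2 3.7
   vertex 4.5 3.0 3.1
  endloop
 endfacet
 facet normal 0.996 0.024 -0.084
  outer loop
   vertex 4.4 1.2 1.4
   vertex 4.5 3.0 3.1
   vertex 4.5 0.2 2.3
  endloop
 endfacet
 facet normal 0.722 0.453 -0.522
  outer loop
   vertex 4.4 1.2 1.4
   vertex 3.8 4.0 3.0
   vertex 4.5 3.0 3.1
  endloop
 endfacet
 facet normal 0.578 0.495 -0.649
  outer loop
   vertex 4.4 1.2 1.4
   vertex 1.2 3.5 0.3
   vertex 3.8 4.0 3.0
  endloop
 endfacet
 facet normal -0.099 -0.671 -0.735
  outer loop
   vertex 4.4 1.2 1.4
   vertex 4.5 0.2 2.3
   vertex 1.1 0.7 2.3
  endloop
 endfacet
 facet normal -0.134 -0.573 -0.809
  outer loop
   vertex 4.4 1.2 1.4
   vertex 1.1 0.7 2.3
   vertex 1.2 3.5 0.3
  endloop
 endfacet
 facet normal -0.971 -0.023 -0.237
  outer loop
   vertex 1.0 3.7 1.1
   vertex 1.2 3.5 0.3
   vertex 0.4 2.2 3.7
  endloop
 endfacet
 facet normal -0.363 0.841 0.402
  outer loop
   vertex 1.0 3.7 1.1
   vertex 0.4 2.2 3.7
   vertex 3.8 4.0 3.0
  endloop
 endfacet
 facet normal 0.052 0.972 -0.230
  outer loop
   vertex 1.0 3.7 1.1
   vertex 3.8 4.0 3.0
   vertex 1.2 3.5 0.3
  endloop
 endfacet
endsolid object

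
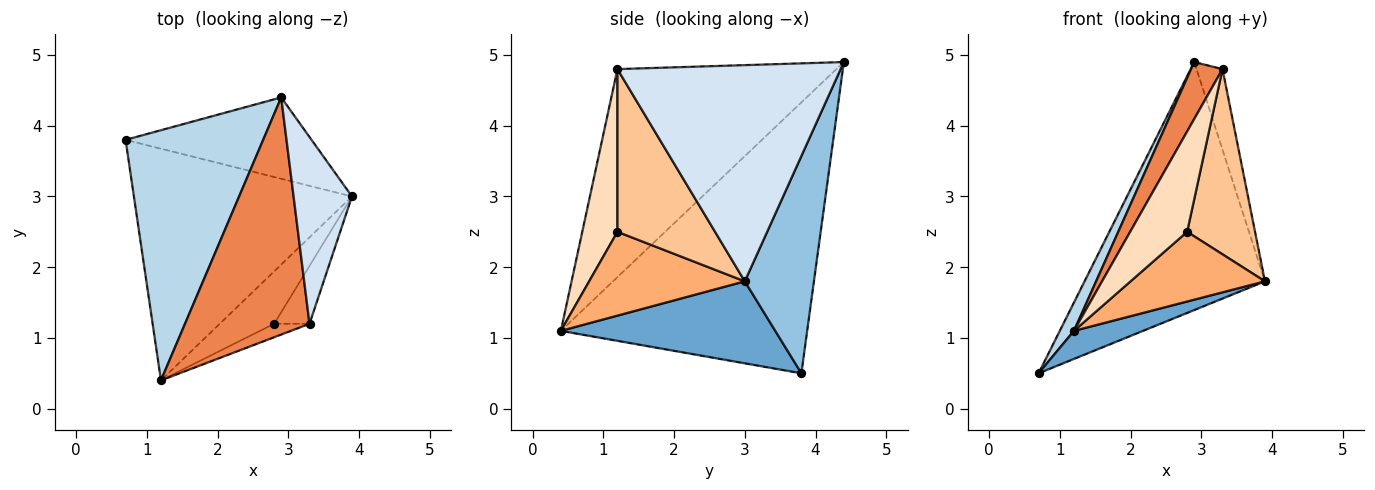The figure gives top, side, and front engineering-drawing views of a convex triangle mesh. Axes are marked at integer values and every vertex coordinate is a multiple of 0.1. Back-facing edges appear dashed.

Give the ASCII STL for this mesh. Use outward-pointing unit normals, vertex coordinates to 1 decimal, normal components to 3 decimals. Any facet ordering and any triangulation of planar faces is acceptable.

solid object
 facet normal 0.350 -0.113 -0.930
  outer loop
   vertex 1.2 0.4 1.1
   vertex 0.7 3.8 0.5
   vertex 3.9 3.0 1.8
  endloop
 endfacet
 facet normal 0.342 0.893 -0.293
  outer loop
   vertex 2.9 4.4 4.9
   vertex 3.9 3.0 1.8
   vertex 0.7 3.8 0.5
  endloop
 endfacet
 facet normal -0.890 -0.051 0.452
  outer loop
   vertex 2.9 4.4 4.9
   vertex 0.7 3.8 0.5
   vertex 1.2 0.4 1.1
  endloop
 endfacet
 facet normal 0.959 0.112 0.259
  outer loop
   vertex 3.3 1.2 4.8
   vertex 3.9 3.0 1.8
   vertex 2.9 4.4 4.9
  endloop
 endfacet
 facet normal -0.852 -0.122 0.510
  outer loop
   vertex 3.3 1.2 4.8
   vertex 2.9 4.4 4.9
   vertex 1.2 0.4 1.1
  endloop
 endfacet
 facet normal 0.679 -0.587 -0.441
  outer loop
   vertex 2.8 1.2 2.5
   vertex 1.2 0.4 1.1
   vertex 3.9 3.0 1.8
  endloop
 endfacet
 facet normal 0.808 -0.562 -0.176
  outer loop
   vertex 2.8 1.2 2.5
   vertex 3.9 3.0 1.8
   vertex 3.3 1.2 4.8
  endloop
 endfacet
 facet normal 0.522 -0.845 -0.113
  outer loop
   vertex 2.8 1.2 2.5
   vertex 3.3 1.2 4.8
   vertex 1.2 0.4 1.1
  endloop
 endfacet
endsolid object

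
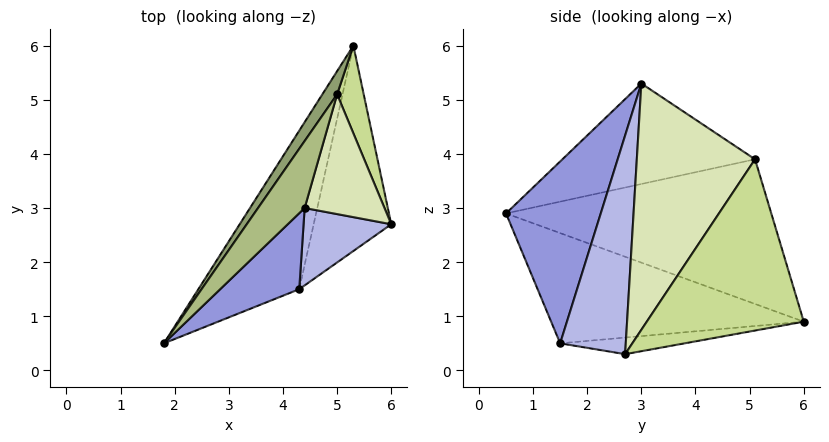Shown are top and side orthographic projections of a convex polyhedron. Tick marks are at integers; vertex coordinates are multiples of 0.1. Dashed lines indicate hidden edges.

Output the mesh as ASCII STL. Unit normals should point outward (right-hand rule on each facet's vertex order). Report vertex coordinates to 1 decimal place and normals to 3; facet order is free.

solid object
 facet normal -0.720 0.219 -0.659
  outer loop
   vertex 4.3 1.5 0.5
   vertex 1.8 0.5 2.9
   vertex 5.3 6.0 0.9
  endloop
 endfacet
 facet normal -0.207 0.132 -0.969
  outer loop
   vertex 4.3 1.5 0.5
   vertex 5.3 6.0 0.9
   vertex 6.0 2.7 0.3
  endloop
 endfacet
 facet normal 0.549 -0.801 0.239
  outer loop
   vertex 4.3 1.5 0.5
   vertex 4.4 3.0 5.3
   vertex 1.8 0.5 2.9
  endloop
 endfacet
 facet normal 0.579 -0.782 0.232
  outer loop
   vertex 4.3 1.5 0.5
   vertex 6.0 2.7 0.3
   vertex 4.4 3.0 5.3
  endloop
 endfacet
 facet normal -0.826 0.557 0.084
  outer loop
   vertex 5.0 5.1 3.9
   vertex 5.3 6.0 0.9
   vertex 1.8 0.5 2.9
  endloop
 endfacet
 facet normal -0.798 0.475 0.370
  outer loop
   vertex 5.0 5.1 3.9
   vertex 1.8 0.5 2.9
   vertex 4.4 3.0 5.3
  endloop
 endfacet
 facet normal 0.972 0.179 0.151
  outer loop
   vertex 5.0 5.1 3.9
   vertex 6.0 2.7 0.3
   vertex 5.3 6.0 0.9
  endloop
 endfacet
 facet normal 0.949 -0.066 0.308
  outer loop
   vertex 5.0 5.1 3.9
   vertex 4.4 3.0 5.3
   vertex 6.0 2.7 0.3
  endloop
 endfacet
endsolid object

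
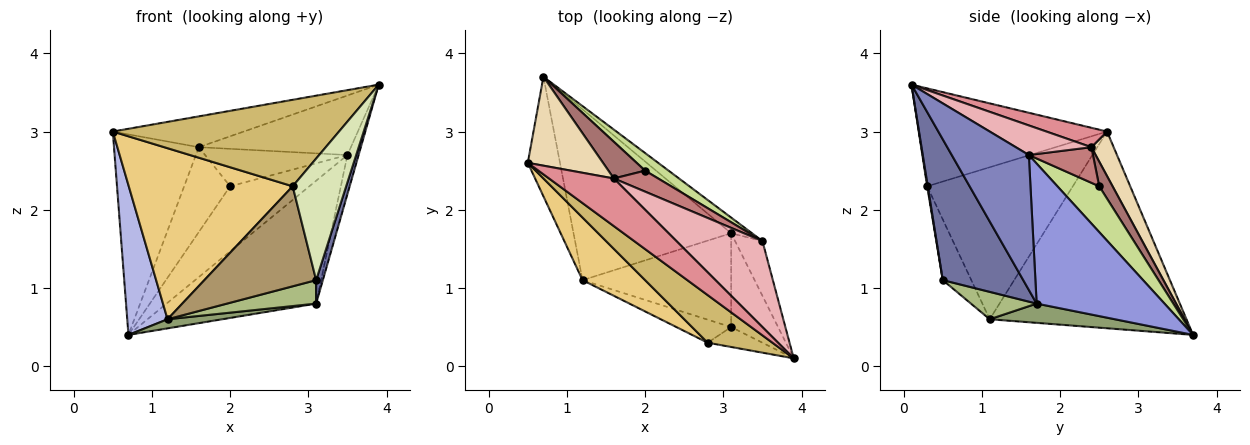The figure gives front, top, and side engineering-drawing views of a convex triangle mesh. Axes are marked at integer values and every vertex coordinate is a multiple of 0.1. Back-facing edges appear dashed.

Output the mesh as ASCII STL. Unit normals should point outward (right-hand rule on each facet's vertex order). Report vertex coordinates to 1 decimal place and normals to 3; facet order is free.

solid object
 facet normal 0.946 -0.079 -0.315
  outer loop
   vertex 3.1 1.7 0.8
   vertex 3.9 0.1 3.6
   vertex 3.1 0.5 1.1
  endloop
 endfacet
 facet normal 0.970 0.141 -0.197
  outer loop
   vertex 3.5 1.6 2.7
   vertex 3.9 0.1 3.6
   vertex 3.1 1.7 0.8
  endloop
 endfacet
 facet normal 0.647 0.757 -0.096
  outer loop
   vertex 3.5 1.6 2.7
   vertex 3.1 1.7 0.8
   vertex 0.7 3.7 0.4
  endloop
 endfacet
 facet normal -0.967 -0.198 -0.158
  outer loop
   vertex 1.2 1.1 0.6
   vertex 0.5 2.6 3.0
   vertex 0.7 3.7 0.4
  endloop
 endfacet
 facet normal 0.121 -0.053 -0.991
  outer loop
   vertex 1.2 1.1 0.6
   vertex 0.7 3.7 0.4
   vertex 3.1 1.7 0.8
  endloop
 endfacet
 facet normal 0.176 -0.239 -0.955
  outer loop
   vertex 1.2 1.1 0.6
   vertex 3.1 1.7 0.8
   vertex 3.1 0.5 1.1
  endloop
 endfacet
 facet normal 0.454 0.860 0.233
  outer loop
   vertex 2.0 2.5 2.3
   vertex 3.5 1.6 2.7
   vertex 0.7 3.7 0.4
  endloop
 endfacet
 facet normal 0.012 -0.987 -0.162
  outer loop
   vertex 2.8 0.3 2.3
   vertex 3.1 0.5 1.1
   vertex 3.9 0.1 3.6
  endloop
 endfacet
 facet normal -0.241 -0.946 -0.218
  outer loop
   vertex 2.8 0.3 2.3
   vertex 1.2 1.1 0.6
   vertex 3.1 0.5 1.1
  endloop
 endfacet
 facet normal -0.589 -0.708 0.390
  outer loop
   vertex 2.8 0.3 2.3
   vertex 3.9 0.1 3.6
   vertex 0.5 2.6 3.0
  endloop
 endfacet
 facet normal -0.641 -0.721 0.264
  outer loop
   vertex 2.8 0.3 2.3
   vertex 0.5 2.6 3.0
   vertex 1.2 1.1 0.6
  endloop
 endfacet
 facet normal 0.233 0.889 0.394
  outer loop
   vertex 1.6 2.4 2.8
   vertex 0.7 3.7 0.4
   vertex 0.5 2.6 3.0
  endloop
 endfacet
 facet normal 0.258 0.887 0.384
  outer loop
   vertex 1.6 2.4 2.8
   vertex 2.0 2.5 2.3
   vertex 0.7 3.7 0.4
  endloop
 endfacet
 facet normal 0.366 0.812 0.455
  outer loop
   vertex 1.6 2.4 2.8
   vertex 3.5 1.6 2.7
   vertex 2.0 2.5 2.3
  endloop
 endfacet
 facet normal 0.244 0.527 0.814
  outer loop
   vertex 1.6 2.4 2.8
   vertex 0.5 2.6 3.0
   vertex 3.9 0.1 3.6
  endloop
 endfacet
 facet normal 0.272 0.547 0.791
  outer loop
   vertex 1.6 2.4 2.8
   vertex 3.9 0.1 3.6
   vertex 3.5 1.6 2.7
  endloop
 endfacet
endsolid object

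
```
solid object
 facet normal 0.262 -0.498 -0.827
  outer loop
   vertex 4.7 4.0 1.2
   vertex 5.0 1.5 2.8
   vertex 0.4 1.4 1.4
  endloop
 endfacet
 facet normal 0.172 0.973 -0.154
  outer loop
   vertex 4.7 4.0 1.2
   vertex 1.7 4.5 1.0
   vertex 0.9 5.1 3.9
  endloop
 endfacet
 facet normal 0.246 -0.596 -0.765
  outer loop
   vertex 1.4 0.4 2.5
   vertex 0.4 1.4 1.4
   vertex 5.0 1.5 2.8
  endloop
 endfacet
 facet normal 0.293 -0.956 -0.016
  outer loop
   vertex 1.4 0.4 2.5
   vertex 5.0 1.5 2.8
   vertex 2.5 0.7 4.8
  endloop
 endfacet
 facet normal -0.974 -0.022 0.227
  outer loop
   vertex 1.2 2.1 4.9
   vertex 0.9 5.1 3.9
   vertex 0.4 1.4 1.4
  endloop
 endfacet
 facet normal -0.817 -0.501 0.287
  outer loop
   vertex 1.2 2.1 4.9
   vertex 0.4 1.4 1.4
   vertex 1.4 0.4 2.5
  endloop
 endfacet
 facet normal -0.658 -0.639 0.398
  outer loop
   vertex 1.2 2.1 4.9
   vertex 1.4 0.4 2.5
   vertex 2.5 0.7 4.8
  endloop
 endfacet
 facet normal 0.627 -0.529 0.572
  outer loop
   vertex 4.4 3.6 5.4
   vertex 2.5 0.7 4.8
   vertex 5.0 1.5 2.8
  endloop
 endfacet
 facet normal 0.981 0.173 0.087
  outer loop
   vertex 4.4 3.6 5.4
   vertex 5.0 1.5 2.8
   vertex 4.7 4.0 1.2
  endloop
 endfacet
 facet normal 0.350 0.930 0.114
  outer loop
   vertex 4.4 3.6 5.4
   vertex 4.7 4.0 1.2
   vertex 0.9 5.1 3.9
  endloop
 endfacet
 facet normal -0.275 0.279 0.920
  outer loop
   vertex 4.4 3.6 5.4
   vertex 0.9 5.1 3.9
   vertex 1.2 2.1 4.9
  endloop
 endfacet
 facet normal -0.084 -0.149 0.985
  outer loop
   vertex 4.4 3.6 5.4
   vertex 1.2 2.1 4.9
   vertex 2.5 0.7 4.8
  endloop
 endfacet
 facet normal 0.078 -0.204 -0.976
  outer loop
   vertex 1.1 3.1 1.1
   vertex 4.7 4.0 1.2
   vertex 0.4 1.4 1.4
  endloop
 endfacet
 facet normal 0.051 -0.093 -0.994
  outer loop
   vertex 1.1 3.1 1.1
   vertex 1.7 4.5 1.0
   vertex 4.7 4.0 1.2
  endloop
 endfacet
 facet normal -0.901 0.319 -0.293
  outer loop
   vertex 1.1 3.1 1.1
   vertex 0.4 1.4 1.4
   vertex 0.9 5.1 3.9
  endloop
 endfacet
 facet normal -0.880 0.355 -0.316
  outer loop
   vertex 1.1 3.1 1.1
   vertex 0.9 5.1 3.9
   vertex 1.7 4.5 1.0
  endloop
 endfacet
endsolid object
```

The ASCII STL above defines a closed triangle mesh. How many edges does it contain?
24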